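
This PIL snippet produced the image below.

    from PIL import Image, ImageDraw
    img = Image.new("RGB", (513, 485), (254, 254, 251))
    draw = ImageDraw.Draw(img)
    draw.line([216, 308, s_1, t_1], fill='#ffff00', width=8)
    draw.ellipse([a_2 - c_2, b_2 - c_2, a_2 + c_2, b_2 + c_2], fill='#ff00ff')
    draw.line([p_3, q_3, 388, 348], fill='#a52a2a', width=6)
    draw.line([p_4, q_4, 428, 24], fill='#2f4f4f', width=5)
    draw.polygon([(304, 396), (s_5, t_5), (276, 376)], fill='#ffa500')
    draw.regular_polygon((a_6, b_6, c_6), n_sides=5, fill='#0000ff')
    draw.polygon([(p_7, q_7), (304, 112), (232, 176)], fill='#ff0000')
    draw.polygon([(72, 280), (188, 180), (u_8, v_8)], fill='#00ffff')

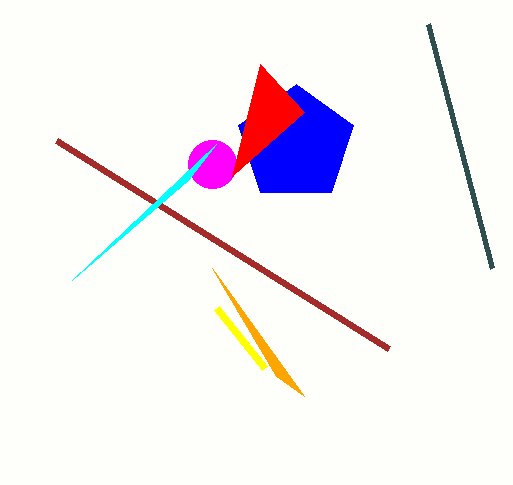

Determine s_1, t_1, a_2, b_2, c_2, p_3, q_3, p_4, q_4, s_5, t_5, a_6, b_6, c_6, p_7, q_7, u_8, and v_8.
s_1 = 264
t_1 = 368
a_2 = 212
b_2 = 164
c_2 = 24
p_3 = 56
q_3 = 140
p_4 = 492
q_4 = 268
s_5 = 212
t_5 = 268
a_6 = 296
b_6 = 144
c_6 = 60
p_7 = 260
q_7 = 64
u_8 = 216
v_8 = 144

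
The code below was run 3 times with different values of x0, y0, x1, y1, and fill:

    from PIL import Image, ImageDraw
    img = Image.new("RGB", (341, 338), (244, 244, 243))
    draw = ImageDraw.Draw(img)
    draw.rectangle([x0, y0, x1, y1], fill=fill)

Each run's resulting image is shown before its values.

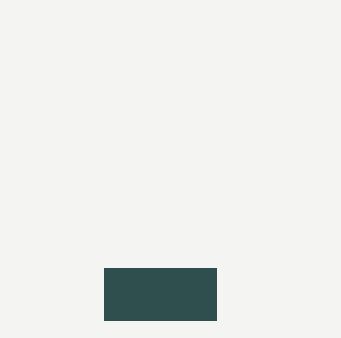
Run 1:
x0 = 104
y0 = 268
x1 = 216
y1 = 320
fill = 'darkslategray'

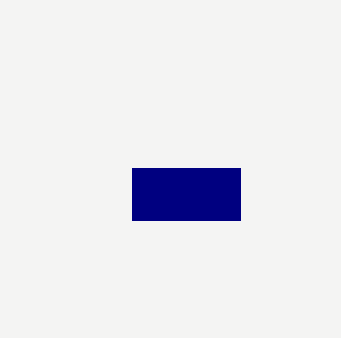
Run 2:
x0 = 132, y0 = 168, x1 = 240, y1 = 220, fill = 'navy'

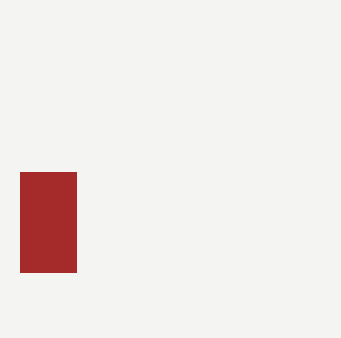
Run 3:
x0 = 20
y0 = 172
x1 = 76
y1 = 272
fill = 'brown'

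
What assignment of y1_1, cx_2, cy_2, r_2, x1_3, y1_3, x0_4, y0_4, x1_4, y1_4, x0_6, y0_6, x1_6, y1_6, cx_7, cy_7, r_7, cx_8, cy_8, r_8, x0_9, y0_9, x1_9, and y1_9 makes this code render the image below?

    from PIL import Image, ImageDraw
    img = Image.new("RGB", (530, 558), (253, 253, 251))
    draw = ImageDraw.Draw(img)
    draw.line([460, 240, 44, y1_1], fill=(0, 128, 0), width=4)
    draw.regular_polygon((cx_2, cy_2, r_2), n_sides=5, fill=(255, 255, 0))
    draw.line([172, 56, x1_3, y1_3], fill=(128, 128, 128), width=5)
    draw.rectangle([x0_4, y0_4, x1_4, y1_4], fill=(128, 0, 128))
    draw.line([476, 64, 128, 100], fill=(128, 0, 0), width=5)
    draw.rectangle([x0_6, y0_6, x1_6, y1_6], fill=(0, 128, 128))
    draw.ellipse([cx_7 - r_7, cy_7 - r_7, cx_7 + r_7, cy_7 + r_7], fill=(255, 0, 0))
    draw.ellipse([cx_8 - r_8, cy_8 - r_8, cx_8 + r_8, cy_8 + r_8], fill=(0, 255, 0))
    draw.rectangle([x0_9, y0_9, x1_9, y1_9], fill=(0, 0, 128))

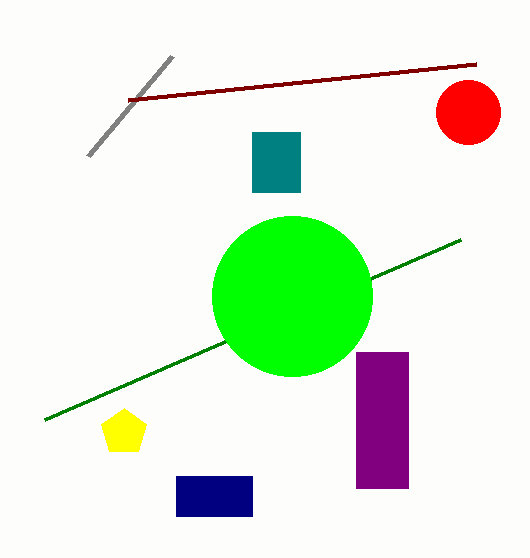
y1_1 = 420
cx_2 = 124
cy_2 = 432
r_2 = 24
x1_3 = 88
y1_3 = 156
x0_4 = 356
y0_4 = 352
x1_4 = 408
y1_4 = 488
x0_6 = 252
y0_6 = 132
x1_6 = 300
y1_6 = 192
cx_7 = 468
cy_7 = 112
r_7 = 32
cx_8 = 292
cy_8 = 296
r_8 = 80
x0_9 = 176
y0_9 = 476
x1_9 = 252
y1_9 = 516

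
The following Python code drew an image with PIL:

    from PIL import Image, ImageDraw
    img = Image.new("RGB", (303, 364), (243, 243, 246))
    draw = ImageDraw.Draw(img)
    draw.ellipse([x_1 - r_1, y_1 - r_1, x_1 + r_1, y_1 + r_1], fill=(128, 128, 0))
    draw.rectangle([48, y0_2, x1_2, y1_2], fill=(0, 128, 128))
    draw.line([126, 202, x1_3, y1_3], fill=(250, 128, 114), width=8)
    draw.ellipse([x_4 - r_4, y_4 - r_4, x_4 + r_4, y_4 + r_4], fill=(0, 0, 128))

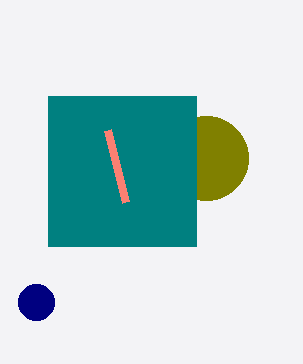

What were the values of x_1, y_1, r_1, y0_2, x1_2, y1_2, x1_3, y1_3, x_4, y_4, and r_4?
x_1 = 206
y_1 = 158
r_1 = 42
y0_2 = 96
x1_2 = 196
y1_2 = 246
x1_3 = 108
y1_3 = 130
x_4 = 36
y_4 = 302
r_4 = 18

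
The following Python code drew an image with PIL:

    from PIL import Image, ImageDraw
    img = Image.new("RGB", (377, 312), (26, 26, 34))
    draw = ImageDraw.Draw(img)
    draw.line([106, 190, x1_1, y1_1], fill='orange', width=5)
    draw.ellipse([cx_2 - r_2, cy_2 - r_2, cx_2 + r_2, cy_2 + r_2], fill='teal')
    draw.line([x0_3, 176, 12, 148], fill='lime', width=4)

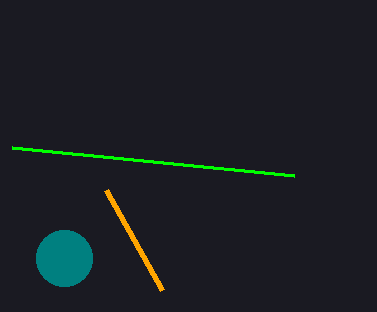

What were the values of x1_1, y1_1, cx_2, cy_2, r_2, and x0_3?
x1_1 = 162; y1_1 = 290; cx_2 = 64; cy_2 = 258; r_2 = 28; x0_3 = 294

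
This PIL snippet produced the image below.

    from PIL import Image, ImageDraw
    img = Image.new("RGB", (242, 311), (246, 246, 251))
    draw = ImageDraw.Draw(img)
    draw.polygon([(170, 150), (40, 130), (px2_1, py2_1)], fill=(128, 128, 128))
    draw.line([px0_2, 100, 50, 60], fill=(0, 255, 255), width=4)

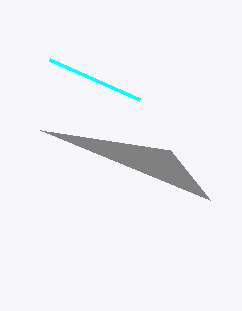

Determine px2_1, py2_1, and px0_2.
px2_1 = 210
py2_1 = 200
px0_2 = 140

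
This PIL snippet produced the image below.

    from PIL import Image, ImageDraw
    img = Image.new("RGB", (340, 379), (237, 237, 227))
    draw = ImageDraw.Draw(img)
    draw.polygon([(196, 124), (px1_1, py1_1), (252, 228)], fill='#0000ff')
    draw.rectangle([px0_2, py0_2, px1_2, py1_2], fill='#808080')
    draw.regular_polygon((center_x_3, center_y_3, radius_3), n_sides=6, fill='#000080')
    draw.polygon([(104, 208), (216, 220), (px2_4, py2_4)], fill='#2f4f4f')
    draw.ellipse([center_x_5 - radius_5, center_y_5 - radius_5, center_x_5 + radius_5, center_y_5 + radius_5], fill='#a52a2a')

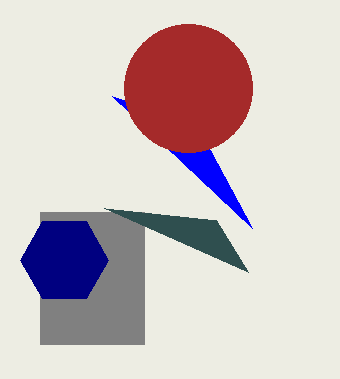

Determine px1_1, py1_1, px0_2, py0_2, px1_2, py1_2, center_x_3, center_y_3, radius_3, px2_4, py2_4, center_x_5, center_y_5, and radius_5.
px1_1 = 112; py1_1 = 96; px0_2 = 40; py0_2 = 212; px1_2 = 144; py1_2 = 344; center_x_3 = 64; center_y_3 = 260; radius_3 = 44; px2_4 = 248; py2_4 = 272; center_x_5 = 188; center_y_5 = 88; radius_5 = 64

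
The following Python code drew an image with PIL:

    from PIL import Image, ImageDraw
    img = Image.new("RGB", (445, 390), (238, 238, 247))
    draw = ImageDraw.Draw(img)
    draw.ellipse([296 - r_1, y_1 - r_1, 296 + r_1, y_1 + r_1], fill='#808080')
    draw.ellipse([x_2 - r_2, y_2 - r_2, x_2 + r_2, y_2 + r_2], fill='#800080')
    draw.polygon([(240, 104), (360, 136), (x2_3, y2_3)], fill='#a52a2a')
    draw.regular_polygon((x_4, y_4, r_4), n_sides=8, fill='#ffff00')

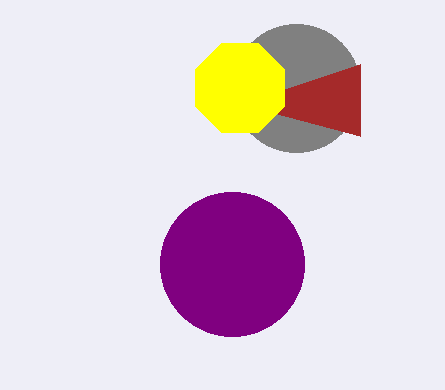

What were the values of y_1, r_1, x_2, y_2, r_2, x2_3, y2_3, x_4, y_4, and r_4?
y_1 = 88; r_1 = 64; x_2 = 232; y_2 = 264; r_2 = 72; x2_3 = 360; y2_3 = 64; x_4 = 240; y_4 = 88; r_4 = 48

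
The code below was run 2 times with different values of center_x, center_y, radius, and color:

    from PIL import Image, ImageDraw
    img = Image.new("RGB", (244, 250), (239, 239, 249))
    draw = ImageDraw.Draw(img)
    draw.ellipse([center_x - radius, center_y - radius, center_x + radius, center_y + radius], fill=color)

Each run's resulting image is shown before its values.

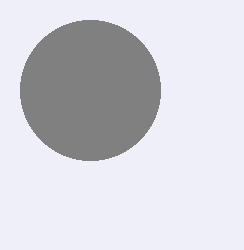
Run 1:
center_x = 90
center_y = 90
radius = 70
color = 'gray'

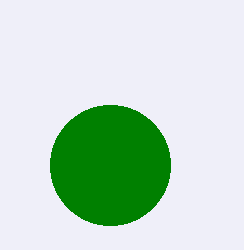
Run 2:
center_x = 110; center_y = 165; radius = 60; color = 'green'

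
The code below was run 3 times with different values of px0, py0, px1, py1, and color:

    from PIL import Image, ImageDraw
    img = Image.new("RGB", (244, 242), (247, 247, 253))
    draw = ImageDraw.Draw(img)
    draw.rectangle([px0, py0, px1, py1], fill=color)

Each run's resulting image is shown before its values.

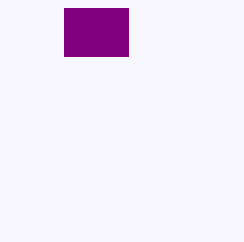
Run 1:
px0 = 64
py0 = 8
px1 = 128
py1 = 56
color = 'purple'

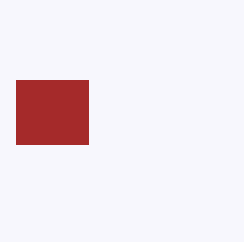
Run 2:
px0 = 16, py0 = 80, px1 = 88, py1 = 144, color = 'brown'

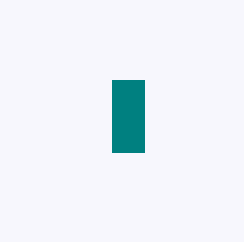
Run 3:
px0 = 112
py0 = 80
px1 = 144
py1 = 152
color = 'teal'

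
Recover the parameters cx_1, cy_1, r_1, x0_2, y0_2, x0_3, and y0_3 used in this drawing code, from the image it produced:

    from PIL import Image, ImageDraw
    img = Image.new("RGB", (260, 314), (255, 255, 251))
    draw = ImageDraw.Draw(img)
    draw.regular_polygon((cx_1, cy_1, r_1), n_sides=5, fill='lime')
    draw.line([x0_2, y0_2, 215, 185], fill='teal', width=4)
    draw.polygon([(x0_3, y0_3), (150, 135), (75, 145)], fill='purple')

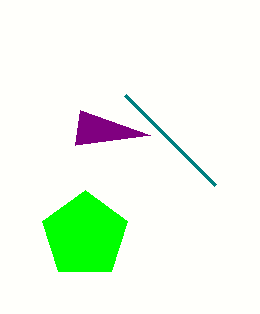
cx_1 = 85, cy_1 = 235, r_1 = 45, x0_2 = 125, y0_2 = 95, x0_3 = 80, y0_3 = 110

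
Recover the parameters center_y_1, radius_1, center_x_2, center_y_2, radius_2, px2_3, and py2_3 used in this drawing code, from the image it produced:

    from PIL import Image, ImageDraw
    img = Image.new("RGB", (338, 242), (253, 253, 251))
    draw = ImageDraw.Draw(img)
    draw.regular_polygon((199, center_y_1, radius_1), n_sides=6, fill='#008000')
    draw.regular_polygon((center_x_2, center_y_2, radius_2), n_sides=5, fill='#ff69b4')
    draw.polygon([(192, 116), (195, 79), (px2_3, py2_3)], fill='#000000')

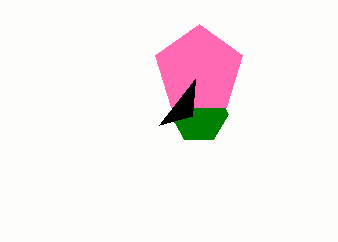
center_y_1 = 114
radius_1 = 29
center_x_2 = 199
center_y_2 = 70
radius_2 = 46
px2_3 = 159
py2_3 = 125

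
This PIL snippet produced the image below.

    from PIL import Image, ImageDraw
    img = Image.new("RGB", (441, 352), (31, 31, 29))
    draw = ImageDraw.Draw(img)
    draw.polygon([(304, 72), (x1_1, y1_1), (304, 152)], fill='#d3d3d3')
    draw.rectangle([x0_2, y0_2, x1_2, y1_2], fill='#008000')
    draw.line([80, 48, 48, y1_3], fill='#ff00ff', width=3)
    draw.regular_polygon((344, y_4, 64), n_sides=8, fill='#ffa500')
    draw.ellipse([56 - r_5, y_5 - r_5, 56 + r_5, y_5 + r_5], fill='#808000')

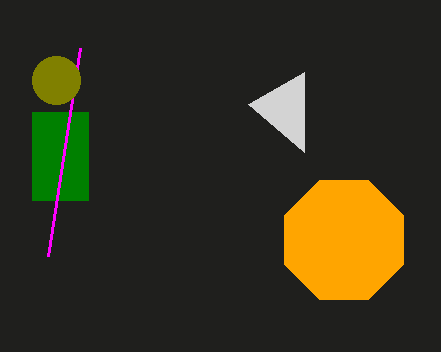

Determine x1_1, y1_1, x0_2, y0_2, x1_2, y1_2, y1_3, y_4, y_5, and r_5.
x1_1 = 248, y1_1 = 104, x0_2 = 32, y0_2 = 112, x1_2 = 88, y1_2 = 200, y1_3 = 256, y_4 = 240, y_5 = 80, r_5 = 24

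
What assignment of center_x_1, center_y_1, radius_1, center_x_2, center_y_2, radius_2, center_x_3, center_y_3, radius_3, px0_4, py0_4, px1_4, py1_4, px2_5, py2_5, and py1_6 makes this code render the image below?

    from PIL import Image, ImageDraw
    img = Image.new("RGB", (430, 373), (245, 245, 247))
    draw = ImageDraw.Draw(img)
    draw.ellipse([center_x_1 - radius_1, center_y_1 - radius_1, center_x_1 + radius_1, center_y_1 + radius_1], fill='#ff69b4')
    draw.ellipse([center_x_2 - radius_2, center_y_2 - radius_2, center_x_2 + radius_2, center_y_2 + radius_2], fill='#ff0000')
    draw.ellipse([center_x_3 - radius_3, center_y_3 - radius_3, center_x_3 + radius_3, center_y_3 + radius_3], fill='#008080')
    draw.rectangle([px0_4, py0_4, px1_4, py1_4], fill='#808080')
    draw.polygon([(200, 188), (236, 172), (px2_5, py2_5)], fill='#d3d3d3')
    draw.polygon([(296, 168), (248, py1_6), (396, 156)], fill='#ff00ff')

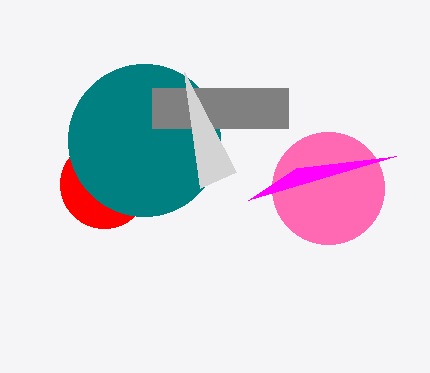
center_x_1 = 328; center_y_1 = 188; radius_1 = 56; center_x_2 = 104; center_y_2 = 184; radius_2 = 44; center_x_3 = 144; center_y_3 = 140; radius_3 = 76; px0_4 = 152; py0_4 = 88; px1_4 = 288; py1_4 = 128; px2_5 = 184; py2_5 = 72; py1_6 = 200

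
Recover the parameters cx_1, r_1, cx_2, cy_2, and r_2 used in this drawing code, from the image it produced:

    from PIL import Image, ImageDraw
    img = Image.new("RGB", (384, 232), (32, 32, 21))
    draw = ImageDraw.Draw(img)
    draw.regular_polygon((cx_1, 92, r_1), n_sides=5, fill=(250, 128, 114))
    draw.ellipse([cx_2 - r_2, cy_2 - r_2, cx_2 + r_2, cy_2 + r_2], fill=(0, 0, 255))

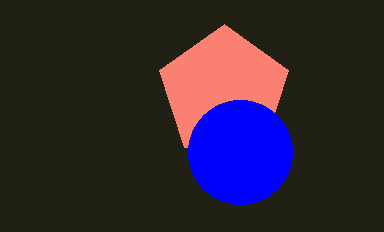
cx_1 = 224
r_1 = 68
cx_2 = 240
cy_2 = 152
r_2 = 52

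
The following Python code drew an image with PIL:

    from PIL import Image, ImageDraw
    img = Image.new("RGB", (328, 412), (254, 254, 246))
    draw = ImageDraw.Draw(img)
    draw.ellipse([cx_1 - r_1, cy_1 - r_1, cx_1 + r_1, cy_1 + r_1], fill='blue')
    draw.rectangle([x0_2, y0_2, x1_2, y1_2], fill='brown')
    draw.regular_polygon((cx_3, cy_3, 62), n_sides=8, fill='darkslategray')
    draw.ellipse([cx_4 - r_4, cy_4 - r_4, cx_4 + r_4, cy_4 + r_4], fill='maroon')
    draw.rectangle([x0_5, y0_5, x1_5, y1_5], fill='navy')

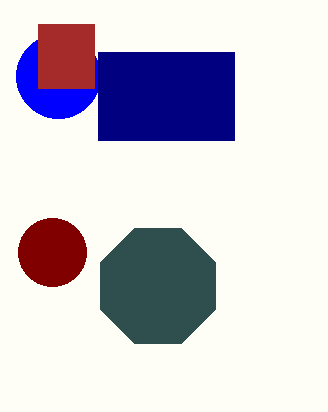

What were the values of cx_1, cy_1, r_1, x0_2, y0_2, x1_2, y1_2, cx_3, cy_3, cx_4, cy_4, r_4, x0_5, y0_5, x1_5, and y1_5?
cx_1 = 58
cy_1 = 76
r_1 = 42
x0_2 = 38
y0_2 = 24
x1_2 = 94
y1_2 = 88
cx_3 = 158
cy_3 = 286
cx_4 = 52
cy_4 = 252
r_4 = 34
x0_5 = 98
y0_5 = 52
x1_5 = 234
y1_5 = 140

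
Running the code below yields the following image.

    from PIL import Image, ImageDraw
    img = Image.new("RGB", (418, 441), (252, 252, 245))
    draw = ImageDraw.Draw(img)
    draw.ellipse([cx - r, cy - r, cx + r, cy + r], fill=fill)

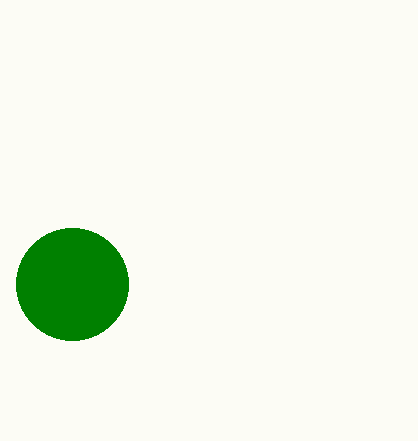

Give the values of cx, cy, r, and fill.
cx = 72, cy = 284, r = 56, fill = 'green'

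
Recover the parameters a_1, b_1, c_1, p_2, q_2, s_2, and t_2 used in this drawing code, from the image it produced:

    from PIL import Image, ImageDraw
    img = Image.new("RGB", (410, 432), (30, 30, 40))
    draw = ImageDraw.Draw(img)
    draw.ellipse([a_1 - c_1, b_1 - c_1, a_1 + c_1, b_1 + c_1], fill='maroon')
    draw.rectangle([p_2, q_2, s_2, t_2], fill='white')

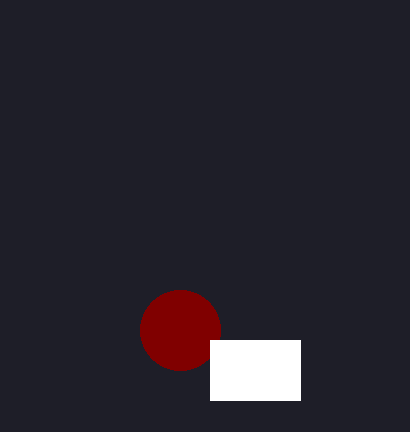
a_1 = 180
b_1 = 330
c_1 = 40
p_2 = 210
q_2 = 340
s_2 = 300
t_2 = 400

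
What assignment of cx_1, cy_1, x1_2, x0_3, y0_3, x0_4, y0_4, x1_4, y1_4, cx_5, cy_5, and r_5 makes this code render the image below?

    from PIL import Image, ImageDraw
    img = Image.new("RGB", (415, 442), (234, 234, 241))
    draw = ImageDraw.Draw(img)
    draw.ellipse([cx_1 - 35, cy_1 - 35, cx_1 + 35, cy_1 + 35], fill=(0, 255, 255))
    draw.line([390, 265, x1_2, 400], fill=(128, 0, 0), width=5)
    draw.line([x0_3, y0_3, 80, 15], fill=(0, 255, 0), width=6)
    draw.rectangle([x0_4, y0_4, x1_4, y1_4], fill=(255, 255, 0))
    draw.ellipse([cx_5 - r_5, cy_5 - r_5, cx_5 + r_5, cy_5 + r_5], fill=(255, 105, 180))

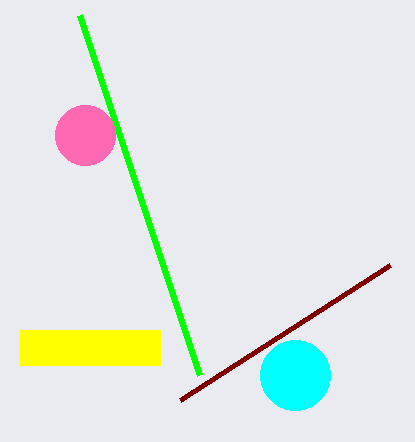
cx_1 = 295; cy_1 = 375; x1_2 = 180; x0_3 = 200; y0_3 = 375; x0_4 = 20; y0_4 = 330; x1_4 = 160; y1_4 = 365; cx_5 = 85; cy_5 = 135; r_5 = 30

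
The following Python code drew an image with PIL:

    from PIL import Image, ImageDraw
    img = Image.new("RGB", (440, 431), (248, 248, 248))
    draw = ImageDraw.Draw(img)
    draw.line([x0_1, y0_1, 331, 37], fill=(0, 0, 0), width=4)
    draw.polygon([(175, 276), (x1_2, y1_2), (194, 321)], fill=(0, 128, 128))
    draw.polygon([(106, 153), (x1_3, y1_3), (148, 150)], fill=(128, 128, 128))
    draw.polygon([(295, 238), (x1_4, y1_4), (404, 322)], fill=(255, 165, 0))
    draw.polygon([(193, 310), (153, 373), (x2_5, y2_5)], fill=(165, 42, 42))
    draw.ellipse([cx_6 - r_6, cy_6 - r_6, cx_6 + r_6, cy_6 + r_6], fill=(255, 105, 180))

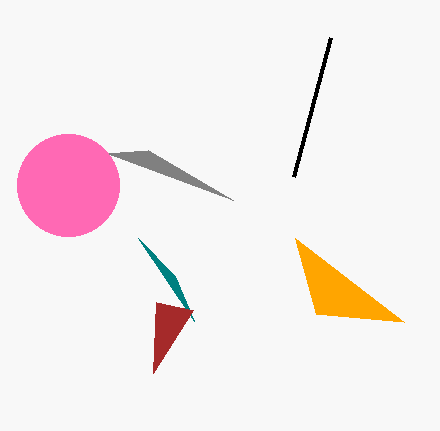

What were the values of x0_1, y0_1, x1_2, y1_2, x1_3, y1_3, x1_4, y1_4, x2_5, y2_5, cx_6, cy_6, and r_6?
x0_1 = 294, y0_1 = 176, x1_2 = 138, y1_2 = 238, x1_3 = 233, y1_3 = 200, x1_4 = 316, y1_4 = 314, x2_5 = 156, y2_5 = 302, cx_6 = 68, cy_6 = 185, r_6 = 51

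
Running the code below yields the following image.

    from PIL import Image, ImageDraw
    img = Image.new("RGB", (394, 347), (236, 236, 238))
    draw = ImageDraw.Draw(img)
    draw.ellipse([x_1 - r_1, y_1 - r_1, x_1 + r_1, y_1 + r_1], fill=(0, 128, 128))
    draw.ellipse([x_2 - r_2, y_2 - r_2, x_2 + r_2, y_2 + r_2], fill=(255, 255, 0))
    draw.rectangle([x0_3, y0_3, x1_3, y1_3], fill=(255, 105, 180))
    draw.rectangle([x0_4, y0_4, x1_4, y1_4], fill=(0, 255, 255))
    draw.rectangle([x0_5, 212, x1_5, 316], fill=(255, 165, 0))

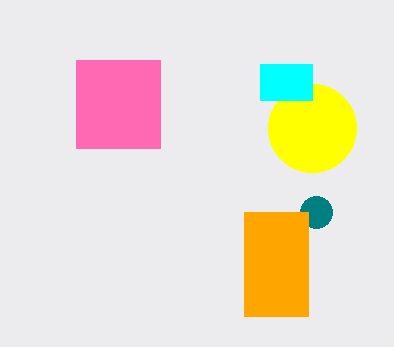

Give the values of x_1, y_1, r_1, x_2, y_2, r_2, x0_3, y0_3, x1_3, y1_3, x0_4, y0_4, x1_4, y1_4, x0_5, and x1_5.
x_1 = 316, y_1 = 212, r_1 = 16, x_2 = 312, y_2 = 128, r_2 = 44, x0_3 = 76, y0_3 = 60, x1_3 = 160, y1_3 = 148, x0_4 = 260, y0_4 = 64, x1_4 = 312, y1_4 = 100, x0_5 = 244, x1_5 = 308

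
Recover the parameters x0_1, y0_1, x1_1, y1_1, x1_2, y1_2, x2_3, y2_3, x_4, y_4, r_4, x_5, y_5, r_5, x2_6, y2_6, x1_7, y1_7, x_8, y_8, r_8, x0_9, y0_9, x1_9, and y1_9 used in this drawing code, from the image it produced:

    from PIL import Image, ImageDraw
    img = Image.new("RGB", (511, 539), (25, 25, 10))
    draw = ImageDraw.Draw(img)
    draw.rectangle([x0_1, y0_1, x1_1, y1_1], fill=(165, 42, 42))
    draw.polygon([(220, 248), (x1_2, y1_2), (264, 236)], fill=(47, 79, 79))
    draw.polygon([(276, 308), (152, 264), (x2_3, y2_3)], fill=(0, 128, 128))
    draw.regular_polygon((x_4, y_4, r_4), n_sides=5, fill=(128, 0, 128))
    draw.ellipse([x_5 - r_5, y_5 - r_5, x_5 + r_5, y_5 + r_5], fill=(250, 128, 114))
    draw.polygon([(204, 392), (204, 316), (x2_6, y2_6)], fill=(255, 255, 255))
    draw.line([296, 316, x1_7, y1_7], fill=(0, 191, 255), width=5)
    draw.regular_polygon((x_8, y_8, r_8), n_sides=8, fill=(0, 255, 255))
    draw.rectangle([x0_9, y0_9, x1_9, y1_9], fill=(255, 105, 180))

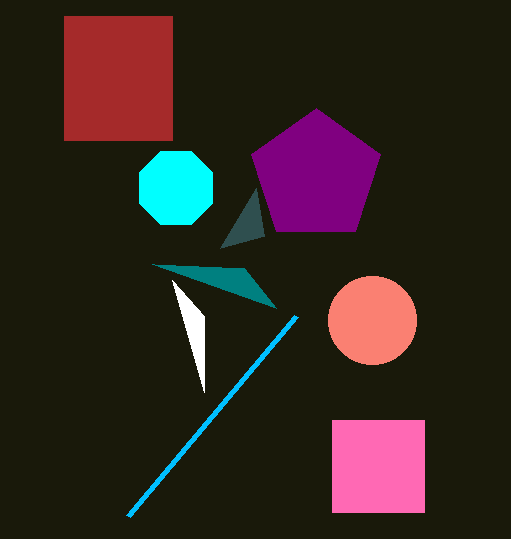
x0_1 = 64, y0_1 = 16, x1_1 = 172, y1_1 = 140, x1_2 = 256, y1_2 = 188, x2_3 = 244, y2_3 = 268, x_4 = 316, y_4 = 176, r_4 = 68, x_5 = 372, y_5 = 320, r_5 = 44, x2_6 = 172, y2_6 = 280, x1_7 = 128, y1_7 = 516, x_8 = 176, y_8 = 188, r_8 = 40, x0_9 = 332, y0_9 = 420, x1_9 = 424, y1_9 = 512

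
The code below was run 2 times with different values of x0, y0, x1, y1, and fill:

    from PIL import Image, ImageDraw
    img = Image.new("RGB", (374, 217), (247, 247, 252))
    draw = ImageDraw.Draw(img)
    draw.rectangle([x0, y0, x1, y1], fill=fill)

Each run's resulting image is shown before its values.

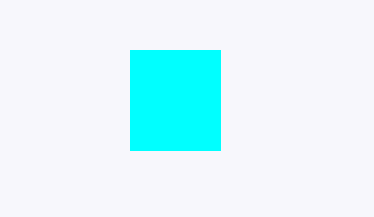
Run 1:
x0 = 130, y0 = 50, x1 = 220, y1 = 150, fill = 'cyan'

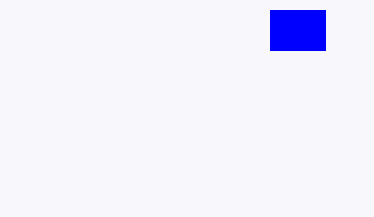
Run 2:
x0 = 270
y0 = 10
x1 = 325
y1 = 50
fill = 'blue'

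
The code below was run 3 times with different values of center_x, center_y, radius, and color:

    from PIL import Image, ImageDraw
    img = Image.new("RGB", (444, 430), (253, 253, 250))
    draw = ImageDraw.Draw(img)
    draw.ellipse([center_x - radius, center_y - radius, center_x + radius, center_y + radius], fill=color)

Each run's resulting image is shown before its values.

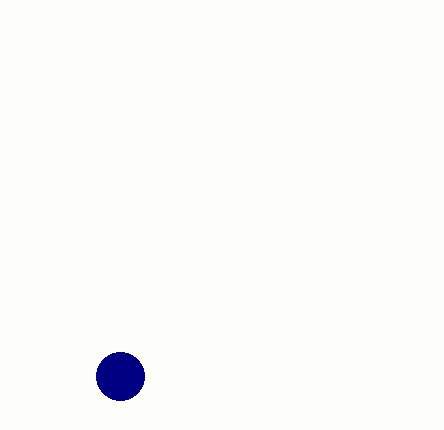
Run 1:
center_x = 120, center_y = 376, radius = 24, color = 'navy'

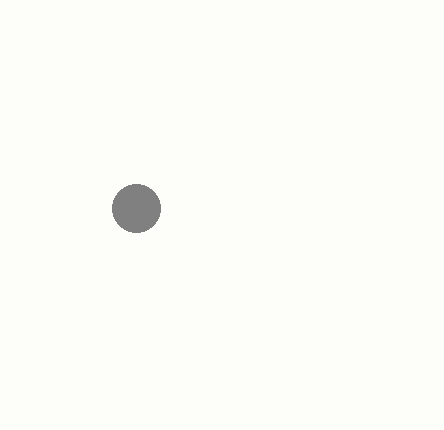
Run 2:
center_x = 136; center_y = 208; radius = 24; color = 'gray'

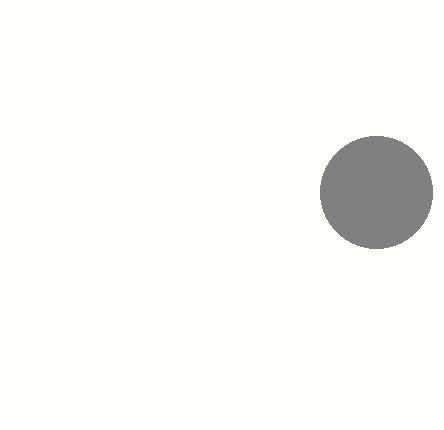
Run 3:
center_x = 376
center_y = 192
radius = 56
color = 'gray'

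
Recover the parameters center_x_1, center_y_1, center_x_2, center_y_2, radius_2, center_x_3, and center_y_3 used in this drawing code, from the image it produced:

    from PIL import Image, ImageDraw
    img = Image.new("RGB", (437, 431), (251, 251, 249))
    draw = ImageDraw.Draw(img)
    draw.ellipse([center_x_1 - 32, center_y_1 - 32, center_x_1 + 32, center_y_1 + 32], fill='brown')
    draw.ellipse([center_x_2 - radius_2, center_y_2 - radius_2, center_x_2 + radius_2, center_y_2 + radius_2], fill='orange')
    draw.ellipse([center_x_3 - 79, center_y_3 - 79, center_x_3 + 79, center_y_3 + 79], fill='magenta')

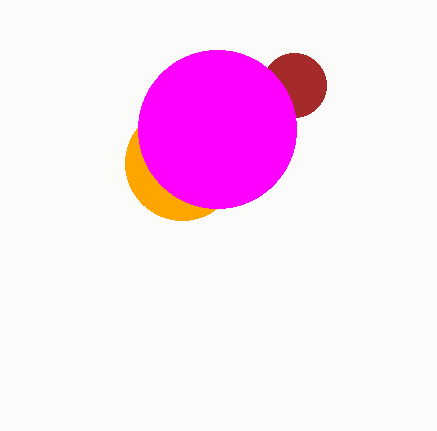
center_x_1 = 294, center_y_1 = 85, center_x_2 = 182, center_y_2 = 163, radius_2 = 57, center_x_3 = 217, center_y_3 = 129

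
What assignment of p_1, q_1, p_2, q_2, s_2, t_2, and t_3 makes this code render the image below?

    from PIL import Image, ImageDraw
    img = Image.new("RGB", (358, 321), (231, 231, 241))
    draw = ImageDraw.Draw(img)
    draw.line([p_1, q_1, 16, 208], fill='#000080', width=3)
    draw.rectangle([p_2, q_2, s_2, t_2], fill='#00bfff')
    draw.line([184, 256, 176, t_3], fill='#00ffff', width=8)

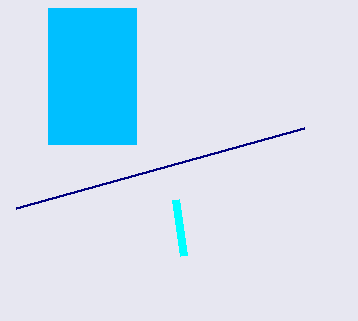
p_1 = 304
q_1 = 128
p_2 = 48
q_2 = 8
s_2 = 136
t_2 = 144
t_3 = 200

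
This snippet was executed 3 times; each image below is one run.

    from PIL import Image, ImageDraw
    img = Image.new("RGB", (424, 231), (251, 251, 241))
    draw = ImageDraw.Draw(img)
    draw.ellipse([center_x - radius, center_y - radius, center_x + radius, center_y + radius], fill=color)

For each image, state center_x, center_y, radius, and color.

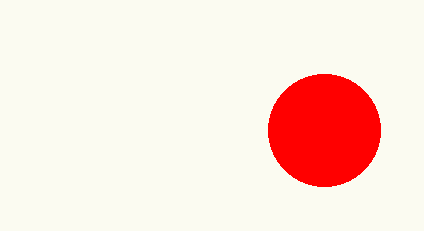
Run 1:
center_x = 324
center_y = 130
radius = 56
color = 'red'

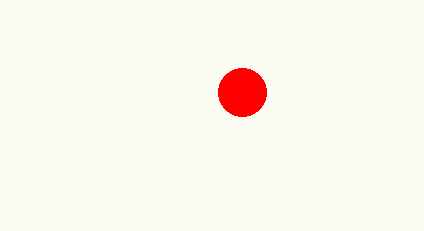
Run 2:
center_x = 242; center_y = 92; radius = 24; color = 'red'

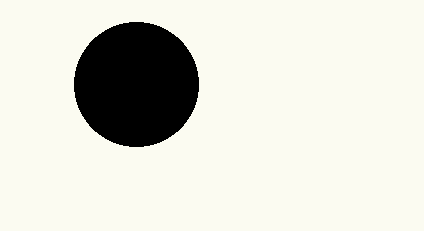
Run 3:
center_x = 136, center_y = 84, radius = 62, color = 'black'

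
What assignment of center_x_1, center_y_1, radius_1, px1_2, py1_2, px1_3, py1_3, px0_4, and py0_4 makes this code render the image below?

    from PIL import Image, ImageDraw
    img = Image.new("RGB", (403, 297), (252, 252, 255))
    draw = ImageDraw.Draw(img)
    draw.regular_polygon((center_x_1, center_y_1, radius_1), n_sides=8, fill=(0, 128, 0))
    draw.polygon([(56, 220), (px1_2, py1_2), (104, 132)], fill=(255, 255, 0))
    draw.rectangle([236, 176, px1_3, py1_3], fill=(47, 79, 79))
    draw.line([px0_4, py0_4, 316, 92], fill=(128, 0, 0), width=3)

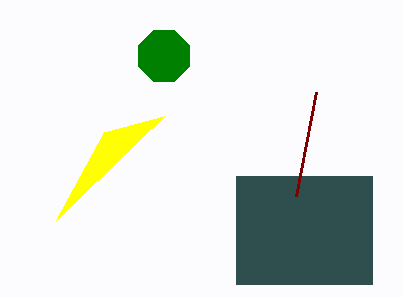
center_x_1 = 164
center_y_1 = 56
radius_1 = 28
px1_2 = 164
py1_2 = 116
px1_3 = 372
py1_3 = 284
px0_4 = 296
py0_4 = 196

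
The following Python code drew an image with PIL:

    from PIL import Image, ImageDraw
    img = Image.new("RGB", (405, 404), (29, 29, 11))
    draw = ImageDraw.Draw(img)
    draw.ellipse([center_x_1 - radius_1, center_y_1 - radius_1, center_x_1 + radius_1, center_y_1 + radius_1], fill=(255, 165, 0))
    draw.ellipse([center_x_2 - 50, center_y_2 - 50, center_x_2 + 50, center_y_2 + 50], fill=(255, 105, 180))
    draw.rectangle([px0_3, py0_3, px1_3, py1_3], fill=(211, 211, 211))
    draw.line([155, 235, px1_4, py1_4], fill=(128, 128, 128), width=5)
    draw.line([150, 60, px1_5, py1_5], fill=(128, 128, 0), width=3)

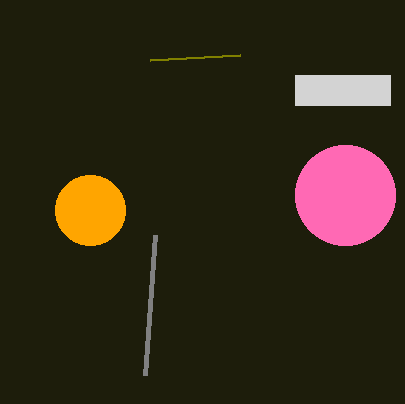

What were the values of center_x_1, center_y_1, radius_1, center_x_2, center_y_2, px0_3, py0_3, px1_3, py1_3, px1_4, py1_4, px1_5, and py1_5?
center_x_1 = 90, center_y_1 = 210, radius_1 = 35, center_x_2 = 345, center_y_2 = 195, px0_3 = 295, py0_3 = 75, px1_3 = 390, py1_3 = 105, px1_4 = 145, py1_4 = 375, px1_5 = 240, py1_5 = 55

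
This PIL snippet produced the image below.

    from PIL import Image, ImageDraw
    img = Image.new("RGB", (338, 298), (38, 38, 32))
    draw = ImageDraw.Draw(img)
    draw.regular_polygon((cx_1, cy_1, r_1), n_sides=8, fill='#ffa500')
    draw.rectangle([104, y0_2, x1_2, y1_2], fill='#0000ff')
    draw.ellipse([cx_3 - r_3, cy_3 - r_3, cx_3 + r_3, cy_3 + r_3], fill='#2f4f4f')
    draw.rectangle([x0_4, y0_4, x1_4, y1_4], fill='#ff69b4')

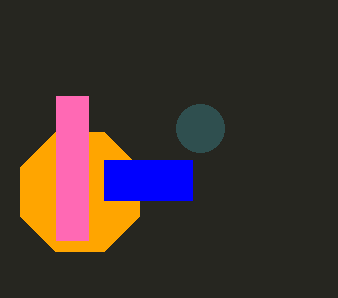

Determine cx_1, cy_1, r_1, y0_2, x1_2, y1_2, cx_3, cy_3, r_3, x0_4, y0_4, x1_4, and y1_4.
cx_1 = 80, cy_1 = 192, r_1 = 64, y0_2 = 160, x1_2 = 192, y1_2 = 200, cx_3 = 200, cy_3 = 128, r_3 = 24, x0_4 = 56, y0_4 = 96, x1_4 = 88, y1_4 = 240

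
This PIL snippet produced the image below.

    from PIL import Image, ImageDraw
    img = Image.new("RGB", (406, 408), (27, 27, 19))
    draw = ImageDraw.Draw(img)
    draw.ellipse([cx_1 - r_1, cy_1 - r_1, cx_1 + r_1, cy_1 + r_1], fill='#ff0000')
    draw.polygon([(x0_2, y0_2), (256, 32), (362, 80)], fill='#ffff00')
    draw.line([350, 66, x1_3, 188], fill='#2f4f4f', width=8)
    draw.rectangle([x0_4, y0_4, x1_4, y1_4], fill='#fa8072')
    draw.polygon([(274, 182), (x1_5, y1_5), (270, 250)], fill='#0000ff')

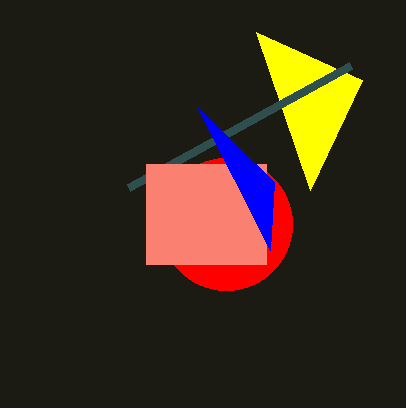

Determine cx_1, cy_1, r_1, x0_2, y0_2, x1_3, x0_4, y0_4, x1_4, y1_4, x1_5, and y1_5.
cx_1 = 226; cy_1 = 224; r_1 = 66; x0_2 = 310; y0_2 = 190; x1_3 = 128; x0_4 = 146; y0_4 = 164; x1_4 = 266; y1_4 = 264; x1_5 = 198; y1_5 = 108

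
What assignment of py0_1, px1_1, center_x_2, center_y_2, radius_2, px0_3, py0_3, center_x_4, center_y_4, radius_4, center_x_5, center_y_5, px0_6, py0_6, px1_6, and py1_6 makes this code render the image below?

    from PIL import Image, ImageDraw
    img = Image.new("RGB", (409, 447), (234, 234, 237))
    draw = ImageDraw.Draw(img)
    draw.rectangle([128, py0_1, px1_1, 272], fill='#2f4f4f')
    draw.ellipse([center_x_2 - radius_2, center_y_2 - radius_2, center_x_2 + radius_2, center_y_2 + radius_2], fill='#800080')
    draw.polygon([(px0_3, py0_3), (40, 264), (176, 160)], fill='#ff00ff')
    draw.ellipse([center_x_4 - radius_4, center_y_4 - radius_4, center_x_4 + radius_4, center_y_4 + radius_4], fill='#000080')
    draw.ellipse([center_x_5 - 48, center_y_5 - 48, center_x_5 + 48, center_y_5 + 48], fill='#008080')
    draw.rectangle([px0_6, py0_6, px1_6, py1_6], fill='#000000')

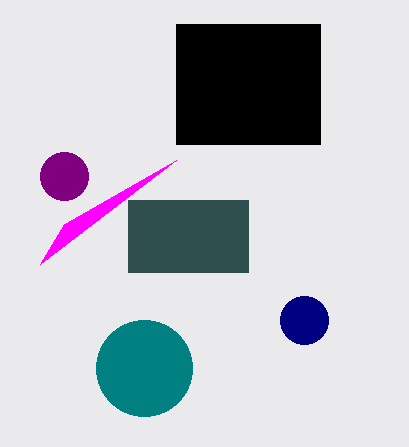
py0_1 = 200
px1_1 = 248
center_x_2 = 64
center_y_2 = 176
radius_2 = 24
px0_3 = 64
py0_3 = 224
center_x_4 = 304
center_y_4 = 320
radius_4 = 24
center_x_5 = 144
center_y_5 = 368
px0_6 = 176
py0_6 = 24
px1_6 = 320
py1_6 = 144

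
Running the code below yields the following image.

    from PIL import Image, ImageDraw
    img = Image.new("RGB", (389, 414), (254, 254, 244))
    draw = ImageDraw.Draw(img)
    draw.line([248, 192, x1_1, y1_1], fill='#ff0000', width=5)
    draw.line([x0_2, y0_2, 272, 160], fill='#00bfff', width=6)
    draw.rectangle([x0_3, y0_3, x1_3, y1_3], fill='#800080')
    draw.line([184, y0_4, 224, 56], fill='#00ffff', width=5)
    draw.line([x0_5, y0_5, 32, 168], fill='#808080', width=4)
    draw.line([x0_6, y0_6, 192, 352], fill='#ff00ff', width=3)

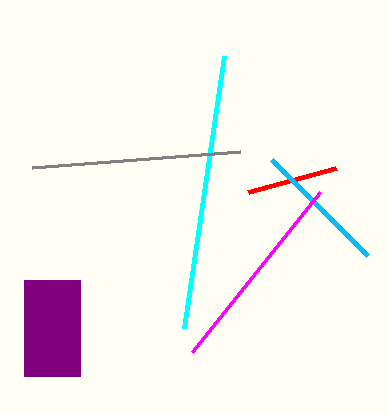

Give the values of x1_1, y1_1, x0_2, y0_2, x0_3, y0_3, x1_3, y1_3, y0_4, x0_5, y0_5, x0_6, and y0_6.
x1_1 = 336
y1_1 = 168
x0_2 = 368
y0_2 = 256
x0_3 = 24
y0_3 = 280
x1_3 = 80
y1_3 = 376
y0_4 = 328
x0_5 = 240
y0_5 = 152
x0_6 = 320
y0_6 = 192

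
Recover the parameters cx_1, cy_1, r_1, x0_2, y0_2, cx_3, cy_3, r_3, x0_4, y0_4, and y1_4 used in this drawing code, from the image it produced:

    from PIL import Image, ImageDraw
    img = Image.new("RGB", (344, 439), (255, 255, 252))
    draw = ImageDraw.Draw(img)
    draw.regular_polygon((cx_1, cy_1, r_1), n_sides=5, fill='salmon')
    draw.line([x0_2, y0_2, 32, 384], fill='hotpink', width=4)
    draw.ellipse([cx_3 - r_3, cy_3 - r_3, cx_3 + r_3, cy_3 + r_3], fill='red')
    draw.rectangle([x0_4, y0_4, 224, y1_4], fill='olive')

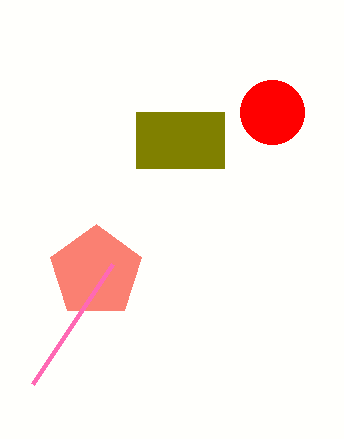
cx_1 = 96
cy_1 = 272
r_1 = 48
x0_2 = 112
y0_2 = 264
cx_3 = 272
cy_3 = 112
r_3 = 32
x0_4 = 136
y0_4 = 112
y1_4 = 168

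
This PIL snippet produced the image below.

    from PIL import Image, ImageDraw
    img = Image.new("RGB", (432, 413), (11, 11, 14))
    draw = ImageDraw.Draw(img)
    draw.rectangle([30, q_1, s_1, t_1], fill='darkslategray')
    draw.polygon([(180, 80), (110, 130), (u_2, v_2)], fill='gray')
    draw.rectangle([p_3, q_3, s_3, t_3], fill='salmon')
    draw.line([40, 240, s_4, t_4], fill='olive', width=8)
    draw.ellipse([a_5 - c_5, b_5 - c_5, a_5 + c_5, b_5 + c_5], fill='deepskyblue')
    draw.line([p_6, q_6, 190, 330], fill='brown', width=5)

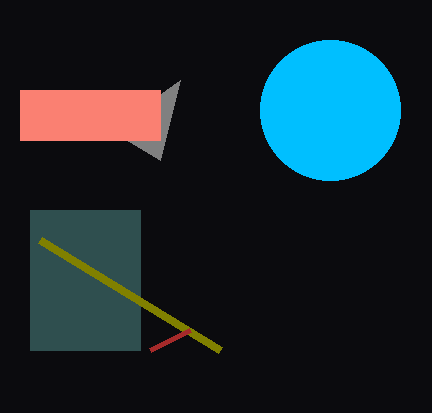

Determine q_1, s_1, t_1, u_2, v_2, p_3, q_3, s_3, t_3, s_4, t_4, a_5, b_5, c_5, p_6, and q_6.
q_1 = 210, s_1 = 140, t_1 = 350, u_2 = 160, v_2 = 160, p_3 = 20, q_3 = 90, s_3 = 160, t_3 = 140, s_4 = 220, t_4 = 350, a_5 = 330, b_5 = 110, c_5 = 70, p_6 = 150, q_6 = 350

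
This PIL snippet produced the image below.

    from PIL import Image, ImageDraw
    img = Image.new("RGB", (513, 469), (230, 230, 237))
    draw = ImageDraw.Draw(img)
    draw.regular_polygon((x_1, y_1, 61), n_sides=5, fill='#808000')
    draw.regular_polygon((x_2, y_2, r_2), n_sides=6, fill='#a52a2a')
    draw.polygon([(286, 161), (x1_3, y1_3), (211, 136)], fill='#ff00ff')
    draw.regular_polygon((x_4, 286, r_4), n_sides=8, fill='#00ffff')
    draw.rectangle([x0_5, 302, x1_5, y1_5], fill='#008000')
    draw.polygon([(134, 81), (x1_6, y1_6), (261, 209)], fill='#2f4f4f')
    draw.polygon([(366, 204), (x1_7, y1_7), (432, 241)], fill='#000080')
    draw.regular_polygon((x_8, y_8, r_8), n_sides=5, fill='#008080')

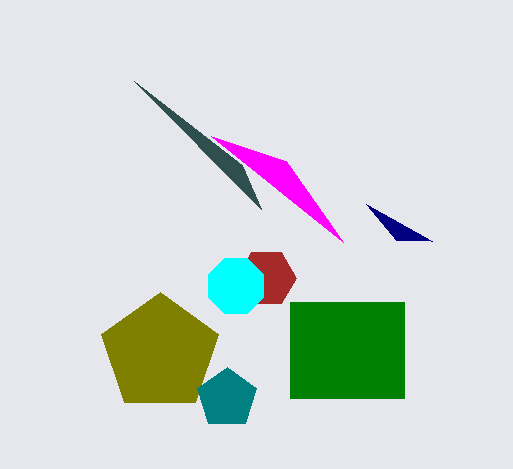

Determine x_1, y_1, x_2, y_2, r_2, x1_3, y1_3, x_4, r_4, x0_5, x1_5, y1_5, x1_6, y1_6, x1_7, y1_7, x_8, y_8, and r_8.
x_1 = 160
y_1 = 353
x_2 = 266
y_2 = 278
r_2 = 30
x1_3 = 343
y1_3 = 242
x_4 = 236
r_4 = 30
x0_5 = 290
x1_5 = 404
y1_5 = 398
x1_6 = 242
y1_6 = 165
x1_7 = 396
y1_7 = 240
x_8 = 227
y_8 = 398
r_8 = 31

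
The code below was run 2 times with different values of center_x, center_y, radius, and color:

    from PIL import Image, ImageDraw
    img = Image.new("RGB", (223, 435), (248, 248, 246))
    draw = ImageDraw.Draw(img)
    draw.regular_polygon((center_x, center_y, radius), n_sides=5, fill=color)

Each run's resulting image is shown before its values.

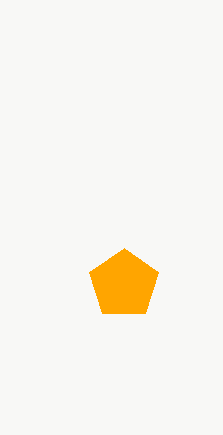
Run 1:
center_x = 124; center_y = 284; radius = 36; color = 'orange'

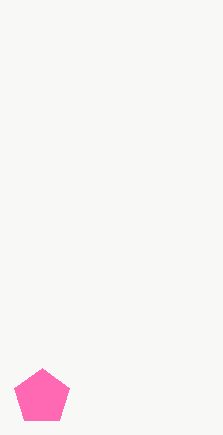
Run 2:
center_x = 42; center_y = 397; radius = 29; color = 'hotpink'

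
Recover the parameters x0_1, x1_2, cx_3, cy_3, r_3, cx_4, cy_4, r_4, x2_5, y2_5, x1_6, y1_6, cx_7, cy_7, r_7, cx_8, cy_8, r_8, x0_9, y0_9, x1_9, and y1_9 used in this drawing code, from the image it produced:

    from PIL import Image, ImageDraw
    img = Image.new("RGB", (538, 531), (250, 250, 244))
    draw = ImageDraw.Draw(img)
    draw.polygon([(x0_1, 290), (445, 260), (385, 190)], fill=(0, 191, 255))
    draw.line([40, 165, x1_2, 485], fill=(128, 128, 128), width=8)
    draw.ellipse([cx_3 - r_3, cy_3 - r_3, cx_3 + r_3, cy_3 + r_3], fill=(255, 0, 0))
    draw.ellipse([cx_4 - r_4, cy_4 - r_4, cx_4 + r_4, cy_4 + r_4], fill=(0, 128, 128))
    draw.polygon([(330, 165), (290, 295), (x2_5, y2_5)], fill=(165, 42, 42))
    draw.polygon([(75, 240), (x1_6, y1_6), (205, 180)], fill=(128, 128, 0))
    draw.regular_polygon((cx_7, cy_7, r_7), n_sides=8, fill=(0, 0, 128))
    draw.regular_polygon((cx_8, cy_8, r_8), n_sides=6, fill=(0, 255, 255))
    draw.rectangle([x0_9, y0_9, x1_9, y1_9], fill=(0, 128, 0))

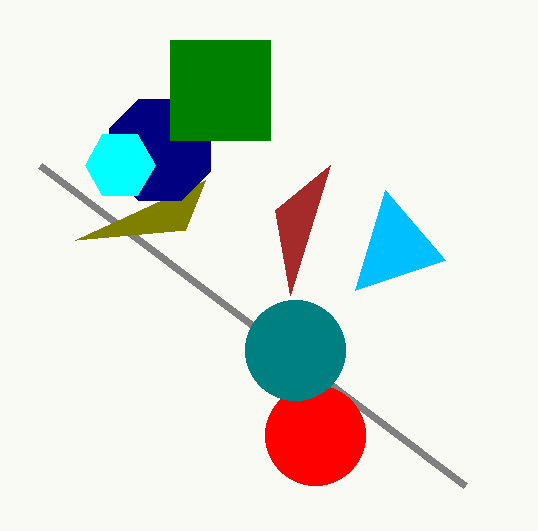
x0_1 = 355, x1_2 = 465, cx_3 = 315, cy_3 = 435, r_3 = 50, cx_4 = 295, cy_4 = 350, r_4 = 50, x2_5 = 275, y2_5 = 210, x1_6 = 185, y1_6 = 230, cx_7 = 160, cy_7 = 150, r_7 = 55, cx_8 = 120, cy_8 = 165, r_8 = 35, x0_9 = 170, y0_9 = 40, x1_9 = 270, y1_9 = 140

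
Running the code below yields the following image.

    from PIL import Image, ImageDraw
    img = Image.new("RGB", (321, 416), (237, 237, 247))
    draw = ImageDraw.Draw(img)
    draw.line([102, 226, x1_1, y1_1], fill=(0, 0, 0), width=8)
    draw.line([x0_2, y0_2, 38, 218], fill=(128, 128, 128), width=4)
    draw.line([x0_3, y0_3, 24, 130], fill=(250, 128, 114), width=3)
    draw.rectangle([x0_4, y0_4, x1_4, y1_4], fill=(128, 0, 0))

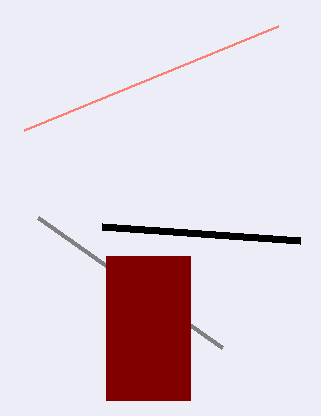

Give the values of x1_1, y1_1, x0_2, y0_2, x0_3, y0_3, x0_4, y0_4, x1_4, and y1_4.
x1_1 = 300, y1_1 = 240, x0_2 = 222, y0_2 = 348, x0_3 = 278, y0_3 = 26, x0_4 = 106, y0_4 = 256, x1_4 = 190, y1_4 = 400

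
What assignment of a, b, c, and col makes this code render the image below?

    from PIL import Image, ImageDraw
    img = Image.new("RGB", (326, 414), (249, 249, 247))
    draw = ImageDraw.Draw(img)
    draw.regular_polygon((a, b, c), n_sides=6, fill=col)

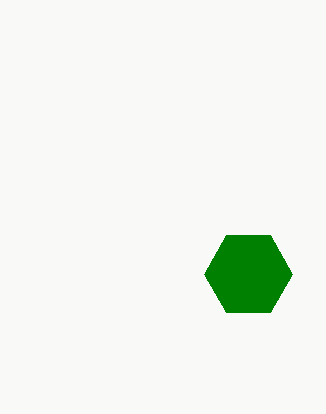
a = 248
b = 274
c = 44
col = 'green'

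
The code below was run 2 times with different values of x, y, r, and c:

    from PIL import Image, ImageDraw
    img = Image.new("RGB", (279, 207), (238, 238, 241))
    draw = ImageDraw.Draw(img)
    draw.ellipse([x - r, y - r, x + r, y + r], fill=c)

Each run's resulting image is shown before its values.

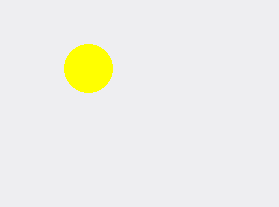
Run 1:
x = 88; y = 68; r = 24; c = 'yellow'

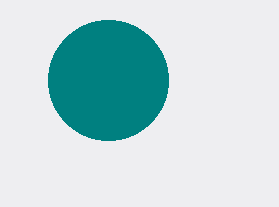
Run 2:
x = 108, y = 80, r = 60, c = 'teal'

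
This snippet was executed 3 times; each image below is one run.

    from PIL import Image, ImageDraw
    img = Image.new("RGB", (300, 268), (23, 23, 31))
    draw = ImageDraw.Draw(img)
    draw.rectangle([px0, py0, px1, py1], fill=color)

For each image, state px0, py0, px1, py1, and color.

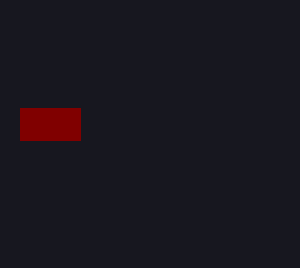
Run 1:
px0 = 20; py0 = 108; px1 = 80; py1 = 140; color = 'maroon'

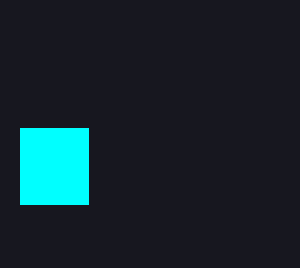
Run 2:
px0 = 20
py0 = 128
px1 = 88
py1 = 204
color = 'cyan'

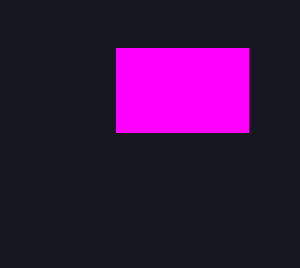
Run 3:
px0 = 116; py0 = 48; px1 = 248; py1 = 132; color = 'magenta'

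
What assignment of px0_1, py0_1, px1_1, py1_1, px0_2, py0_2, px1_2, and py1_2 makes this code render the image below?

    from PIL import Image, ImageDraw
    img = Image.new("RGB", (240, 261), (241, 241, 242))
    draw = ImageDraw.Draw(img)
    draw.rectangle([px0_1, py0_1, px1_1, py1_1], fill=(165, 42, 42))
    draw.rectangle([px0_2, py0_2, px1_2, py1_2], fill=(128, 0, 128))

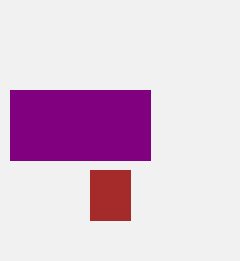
px0_1 = 90; py0_1 = 170; px1_1 = 130; py1_1 = 220; px0_2 = 10; py0_2 = 90; px1_2 = 150; py1_2 = 160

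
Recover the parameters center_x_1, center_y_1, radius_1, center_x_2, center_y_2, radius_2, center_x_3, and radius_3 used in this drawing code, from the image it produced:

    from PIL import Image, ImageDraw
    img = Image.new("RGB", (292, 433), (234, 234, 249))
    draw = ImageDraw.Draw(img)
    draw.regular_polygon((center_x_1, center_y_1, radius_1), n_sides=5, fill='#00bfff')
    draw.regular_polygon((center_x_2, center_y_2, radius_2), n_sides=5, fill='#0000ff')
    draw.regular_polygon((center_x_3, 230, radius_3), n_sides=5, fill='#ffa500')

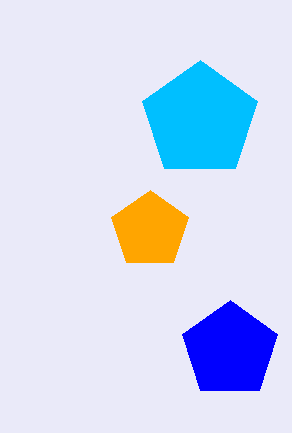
center_x_1 = 200
center_y_1 = 120
radius_1 = 60
center_x_2 = 230
center_y_2 = 350
radius_2 = 50
center_x_3 = 150
radius_3 = 40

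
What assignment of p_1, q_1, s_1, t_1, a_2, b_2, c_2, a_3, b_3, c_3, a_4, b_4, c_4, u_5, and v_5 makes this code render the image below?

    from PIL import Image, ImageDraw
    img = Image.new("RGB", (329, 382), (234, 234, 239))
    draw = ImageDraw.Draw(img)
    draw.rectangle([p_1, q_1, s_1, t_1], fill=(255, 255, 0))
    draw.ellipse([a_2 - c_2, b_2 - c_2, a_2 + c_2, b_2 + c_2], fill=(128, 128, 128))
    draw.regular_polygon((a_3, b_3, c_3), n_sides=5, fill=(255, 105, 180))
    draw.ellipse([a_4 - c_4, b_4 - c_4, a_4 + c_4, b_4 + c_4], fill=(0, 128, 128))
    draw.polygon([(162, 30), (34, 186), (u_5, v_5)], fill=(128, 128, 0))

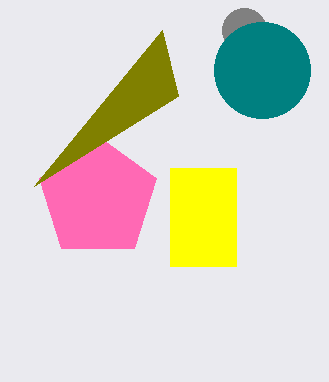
p_1 = 170
q_1 = 168
s_1 = 236
t_1 = 266
a_2 = 244
b_2 = 30
c_2 = 22
a_3 = 98
b_3 = 198
c_3 = 62
a_4 = 262
b_4 = 70
c_4 = 48
u_5 = 178
v_5 = 96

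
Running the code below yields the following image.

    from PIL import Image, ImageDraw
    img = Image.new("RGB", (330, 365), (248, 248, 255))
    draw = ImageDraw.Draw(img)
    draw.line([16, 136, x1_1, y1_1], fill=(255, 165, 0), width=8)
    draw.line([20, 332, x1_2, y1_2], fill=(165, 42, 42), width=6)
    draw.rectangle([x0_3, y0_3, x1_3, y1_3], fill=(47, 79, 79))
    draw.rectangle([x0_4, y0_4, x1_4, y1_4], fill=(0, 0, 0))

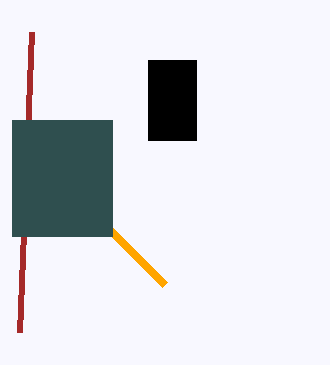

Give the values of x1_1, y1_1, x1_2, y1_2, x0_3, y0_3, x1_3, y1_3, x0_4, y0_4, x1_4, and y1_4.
x1_1 = 164, y1_1 = 284, x1_2 = 32, y1_2 = 32, x0_3 = 12, y0_3 = 120, x1_3 = 112, y1_3 = 236, x0_4 = 148, y0_4 = 60, x1_4 = 196, y1_4 = 140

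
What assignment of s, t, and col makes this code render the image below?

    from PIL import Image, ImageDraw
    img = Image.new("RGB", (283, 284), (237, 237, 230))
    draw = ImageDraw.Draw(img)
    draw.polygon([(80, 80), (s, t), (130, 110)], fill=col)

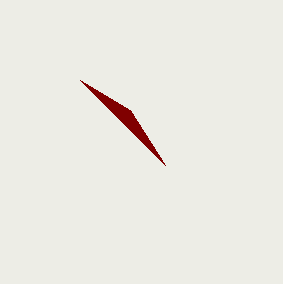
s = 165, t = 165, col = 'maroon'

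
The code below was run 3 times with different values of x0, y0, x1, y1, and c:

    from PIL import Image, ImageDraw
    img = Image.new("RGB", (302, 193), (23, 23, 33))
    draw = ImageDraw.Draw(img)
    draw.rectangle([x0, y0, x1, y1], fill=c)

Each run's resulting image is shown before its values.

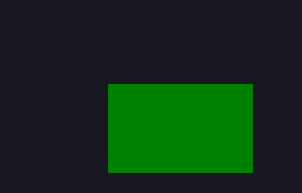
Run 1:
x0 = 108
y0 = 84
x1 = 252
y1 = 172
c = 'green'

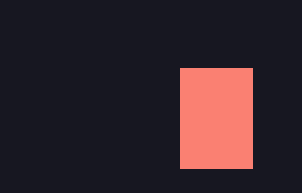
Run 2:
x0 = 180, y0 = 68, x1 = 252, y1 = 168, c = 'salmon'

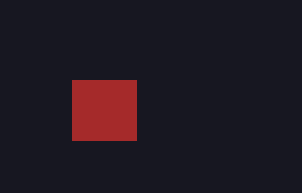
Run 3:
x0 = 72
y0 = 80
x1 = 136
y1 = 140
c = 'brown'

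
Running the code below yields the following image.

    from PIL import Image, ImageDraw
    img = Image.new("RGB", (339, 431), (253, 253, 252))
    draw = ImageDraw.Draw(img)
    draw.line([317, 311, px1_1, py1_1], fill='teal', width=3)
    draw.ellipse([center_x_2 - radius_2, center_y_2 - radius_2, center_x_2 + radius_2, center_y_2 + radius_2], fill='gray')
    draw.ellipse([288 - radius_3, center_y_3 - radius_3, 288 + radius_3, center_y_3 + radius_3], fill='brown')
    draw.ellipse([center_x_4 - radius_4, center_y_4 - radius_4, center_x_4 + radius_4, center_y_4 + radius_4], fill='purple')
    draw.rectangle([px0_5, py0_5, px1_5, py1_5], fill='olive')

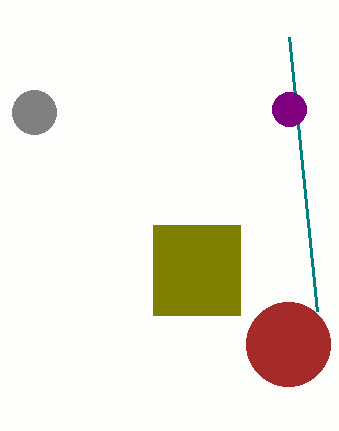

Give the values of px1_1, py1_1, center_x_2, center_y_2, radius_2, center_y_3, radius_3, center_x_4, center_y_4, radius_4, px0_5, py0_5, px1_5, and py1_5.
px1_1 = 289
py1_1 = 37
center_x_2 = 34
center_y_2 = 112
radius_2 = 22
center_y_3 = 344
radius_3 = 42
center_x_4 = 289
center_y_4 = 109
radius_4 = 17
px0_5 = 153
py0_5 = 225
px1_5 = 240
py1_5 = 315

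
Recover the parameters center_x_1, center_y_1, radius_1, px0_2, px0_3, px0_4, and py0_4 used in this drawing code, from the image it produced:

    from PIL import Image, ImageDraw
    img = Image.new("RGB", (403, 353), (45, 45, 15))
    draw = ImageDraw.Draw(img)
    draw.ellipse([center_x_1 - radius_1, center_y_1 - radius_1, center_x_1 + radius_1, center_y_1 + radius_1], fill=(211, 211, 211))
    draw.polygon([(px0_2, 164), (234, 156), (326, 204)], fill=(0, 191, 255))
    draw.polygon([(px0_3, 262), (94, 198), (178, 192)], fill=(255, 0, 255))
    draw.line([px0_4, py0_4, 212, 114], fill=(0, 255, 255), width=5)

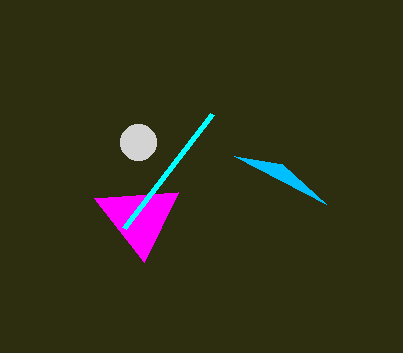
center_x_1 = 138
center_y_1 = 142
radius_1 = 18
px0_2 = 282
px0_3 = 144
px0_4 = 124
py0_4 = 228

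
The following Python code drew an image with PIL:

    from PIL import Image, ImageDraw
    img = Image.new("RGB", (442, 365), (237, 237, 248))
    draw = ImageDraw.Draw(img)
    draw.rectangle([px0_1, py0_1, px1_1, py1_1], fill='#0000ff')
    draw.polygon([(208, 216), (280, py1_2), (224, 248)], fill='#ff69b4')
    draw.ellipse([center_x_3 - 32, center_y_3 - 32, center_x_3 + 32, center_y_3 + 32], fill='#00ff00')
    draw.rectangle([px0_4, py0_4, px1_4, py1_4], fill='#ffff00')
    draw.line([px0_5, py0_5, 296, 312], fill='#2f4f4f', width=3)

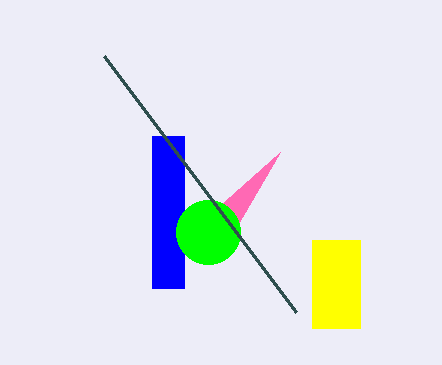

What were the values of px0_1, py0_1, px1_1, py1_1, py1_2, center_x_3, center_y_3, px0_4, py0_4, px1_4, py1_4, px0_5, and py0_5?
px0_1 = 152
py0_1 = 136
px1_1 = 184
py1_1 = 288
py1_2 = 152
center_x_3 = 208
center_y_3 = 232
px0_4 = 312
py0_4 = 240
px1_4 = 360
py1_4 = 328
px0_5 = 104
py0_5 = 56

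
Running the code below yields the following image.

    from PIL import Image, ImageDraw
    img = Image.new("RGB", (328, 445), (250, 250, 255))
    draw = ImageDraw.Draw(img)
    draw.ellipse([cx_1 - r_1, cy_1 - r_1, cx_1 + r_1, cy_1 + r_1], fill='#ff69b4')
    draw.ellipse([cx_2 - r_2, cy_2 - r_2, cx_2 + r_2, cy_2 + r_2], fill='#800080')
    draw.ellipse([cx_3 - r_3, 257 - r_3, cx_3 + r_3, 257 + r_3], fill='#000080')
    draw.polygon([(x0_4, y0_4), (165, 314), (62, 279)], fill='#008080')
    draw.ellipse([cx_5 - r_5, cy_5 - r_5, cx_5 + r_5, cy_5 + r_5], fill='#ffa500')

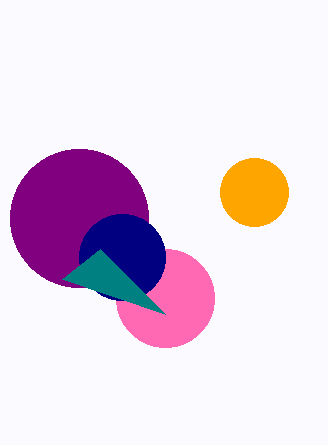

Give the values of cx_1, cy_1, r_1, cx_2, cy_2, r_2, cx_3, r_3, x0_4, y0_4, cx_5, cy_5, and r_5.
cx_1 = 165
cy_1 = 298
r_1 = 49
cx_2 = 79
cy_2 = 218
r_2 = 69
cx_3 = 122
r_3 = 43
x0_4 = 100
y0_4 = 249
cx_5 = 254
cy_5 = 192
r_5 = 34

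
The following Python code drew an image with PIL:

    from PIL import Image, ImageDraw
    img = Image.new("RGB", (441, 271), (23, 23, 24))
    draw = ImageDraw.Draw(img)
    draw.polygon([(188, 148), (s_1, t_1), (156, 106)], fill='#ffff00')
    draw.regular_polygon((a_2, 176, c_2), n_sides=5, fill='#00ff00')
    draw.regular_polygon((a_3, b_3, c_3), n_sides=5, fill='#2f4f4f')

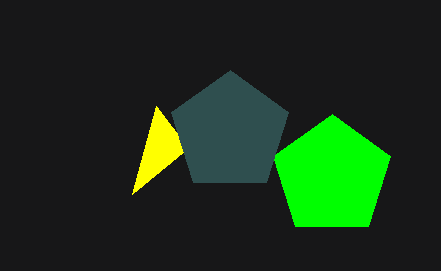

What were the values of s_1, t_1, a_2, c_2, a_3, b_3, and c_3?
s_1 = 132, t_1 = 194, a_2 = 332, c_2 = 62, a_3 = 230, b_3 = 132, c_3 = 62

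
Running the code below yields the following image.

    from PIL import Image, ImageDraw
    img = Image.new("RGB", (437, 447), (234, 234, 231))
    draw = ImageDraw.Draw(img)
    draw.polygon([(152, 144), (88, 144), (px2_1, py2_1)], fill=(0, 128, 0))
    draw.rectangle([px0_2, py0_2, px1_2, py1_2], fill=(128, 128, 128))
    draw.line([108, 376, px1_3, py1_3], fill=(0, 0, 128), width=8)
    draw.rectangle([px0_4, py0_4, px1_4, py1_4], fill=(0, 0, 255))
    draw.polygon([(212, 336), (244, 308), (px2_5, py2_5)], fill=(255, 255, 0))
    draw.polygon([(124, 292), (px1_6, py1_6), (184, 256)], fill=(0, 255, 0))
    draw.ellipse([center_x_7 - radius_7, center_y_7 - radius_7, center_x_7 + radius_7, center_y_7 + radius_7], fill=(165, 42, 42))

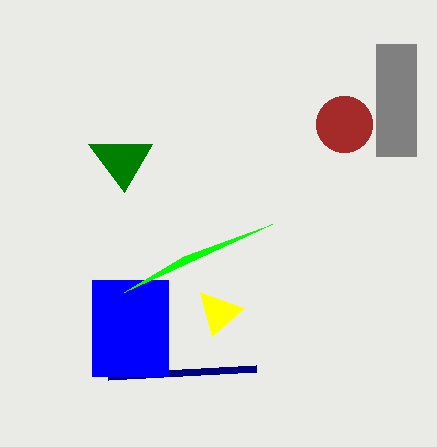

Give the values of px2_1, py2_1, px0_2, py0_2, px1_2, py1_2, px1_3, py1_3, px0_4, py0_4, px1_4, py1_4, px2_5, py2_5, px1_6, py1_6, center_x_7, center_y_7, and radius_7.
px2_1 = 124, py2_1 = 192, px0_2 = 376, py0_2 = 44, px1_2 = 416, py1_2 = 156, px1_3 = 256, py1_3 = 368, px0_4 = 92, py0_4 = 280, px1_4 = 168, py1_4 = 376, px2_5 = 200, py2_5 = 292, px1_6 = 272, py1_6 = 224, center_x_7 = 344, center_y_7 = 124, radius_7 = 28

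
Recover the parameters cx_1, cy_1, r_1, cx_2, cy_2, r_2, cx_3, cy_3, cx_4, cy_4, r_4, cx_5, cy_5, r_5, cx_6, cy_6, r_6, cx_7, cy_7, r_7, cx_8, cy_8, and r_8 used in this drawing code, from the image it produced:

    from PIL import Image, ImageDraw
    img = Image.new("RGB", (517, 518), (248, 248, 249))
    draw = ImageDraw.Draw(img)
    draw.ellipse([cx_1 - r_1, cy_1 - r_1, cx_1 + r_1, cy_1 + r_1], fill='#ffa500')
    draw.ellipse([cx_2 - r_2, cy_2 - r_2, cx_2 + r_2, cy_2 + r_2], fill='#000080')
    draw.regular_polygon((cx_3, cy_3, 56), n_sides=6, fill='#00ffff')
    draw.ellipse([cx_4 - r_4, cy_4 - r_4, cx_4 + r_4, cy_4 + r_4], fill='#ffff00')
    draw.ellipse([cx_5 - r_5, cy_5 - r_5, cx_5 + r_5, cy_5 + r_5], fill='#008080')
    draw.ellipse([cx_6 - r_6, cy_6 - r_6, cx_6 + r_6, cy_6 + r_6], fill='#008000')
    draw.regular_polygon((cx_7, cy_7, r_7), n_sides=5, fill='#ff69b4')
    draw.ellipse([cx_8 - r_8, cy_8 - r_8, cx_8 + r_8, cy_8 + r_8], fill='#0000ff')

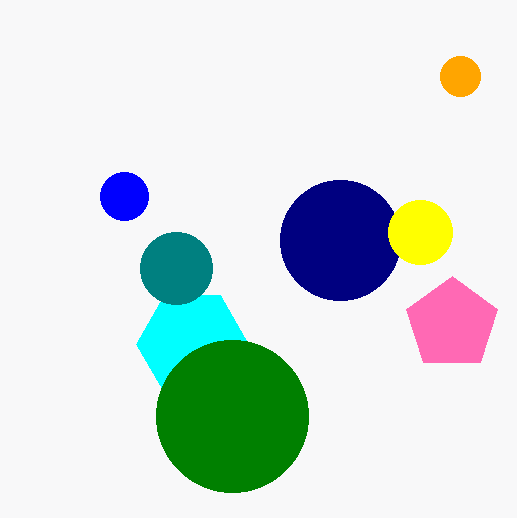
cx_1 = 460, cy_1 = 76, r_1 = 20, cx_2 = 340, cy_2 = 240, r_2 = 60, cx_3 = 192, cy_3 = 344, cx_4 = 420, cy_4 = 232, r_4 = 32, cx_5 = 176, cy_5 = 268, r_5 = 36, cx_6 = 232, cy_6 = 416, r_6 = 76, cx_7 = 452, cy_7 = 324, r_7 = 48, cx_8 = 124, cy_8 = 196, r_8 = 24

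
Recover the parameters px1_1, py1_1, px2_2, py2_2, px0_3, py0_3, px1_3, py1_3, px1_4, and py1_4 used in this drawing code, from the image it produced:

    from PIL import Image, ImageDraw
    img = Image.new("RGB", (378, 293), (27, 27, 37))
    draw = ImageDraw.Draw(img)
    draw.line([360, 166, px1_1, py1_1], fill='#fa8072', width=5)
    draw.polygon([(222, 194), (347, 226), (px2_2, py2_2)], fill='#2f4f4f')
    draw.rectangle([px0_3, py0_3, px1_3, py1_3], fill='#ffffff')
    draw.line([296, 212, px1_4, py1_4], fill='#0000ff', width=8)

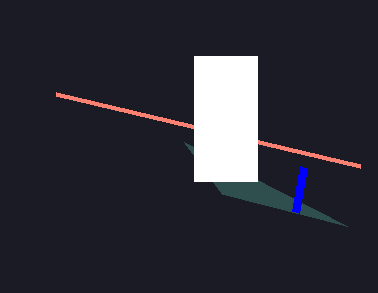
px1_1 = 56
py1_1 = 94
px2_2 = 184
py2_2 = 142
px0_3 = 194
py0_3 = 56
px1_3 = 257
py1_3 = 181
px1_4 = 304
py1_4 = 167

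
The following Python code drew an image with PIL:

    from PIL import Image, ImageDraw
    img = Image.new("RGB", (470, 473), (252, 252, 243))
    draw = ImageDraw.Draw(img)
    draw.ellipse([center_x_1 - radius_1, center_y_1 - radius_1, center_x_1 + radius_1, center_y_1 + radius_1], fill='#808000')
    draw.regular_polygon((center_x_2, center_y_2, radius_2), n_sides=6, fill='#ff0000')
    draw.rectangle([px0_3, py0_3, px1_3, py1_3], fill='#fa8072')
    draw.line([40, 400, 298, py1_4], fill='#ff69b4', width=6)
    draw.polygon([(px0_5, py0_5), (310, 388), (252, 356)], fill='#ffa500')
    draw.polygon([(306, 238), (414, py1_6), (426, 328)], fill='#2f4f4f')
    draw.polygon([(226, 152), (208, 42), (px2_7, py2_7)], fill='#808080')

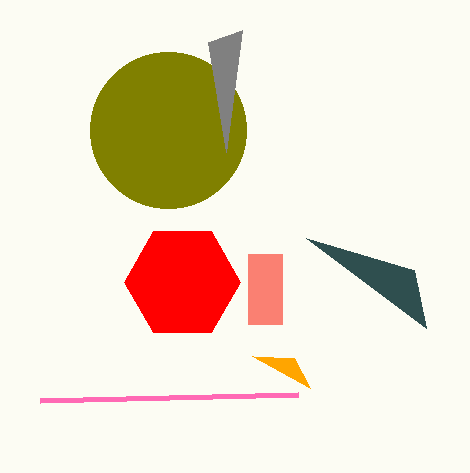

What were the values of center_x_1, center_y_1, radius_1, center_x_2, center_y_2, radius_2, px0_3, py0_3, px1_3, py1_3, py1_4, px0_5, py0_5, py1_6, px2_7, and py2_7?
center_x_1 = 168; center_y_1 = 130; radius_1 = 78; center_x_2 = 182; center_y_2 = 282; radius_2 = 58; px0_3 = 248; py0_3 = 254; px1_3 = 282; py1_3 = 324; py1_4 = 394; px0_5 = 294; py0_5 = 358; py1_6 = 270; px2_7 = 242; py2_7 = 30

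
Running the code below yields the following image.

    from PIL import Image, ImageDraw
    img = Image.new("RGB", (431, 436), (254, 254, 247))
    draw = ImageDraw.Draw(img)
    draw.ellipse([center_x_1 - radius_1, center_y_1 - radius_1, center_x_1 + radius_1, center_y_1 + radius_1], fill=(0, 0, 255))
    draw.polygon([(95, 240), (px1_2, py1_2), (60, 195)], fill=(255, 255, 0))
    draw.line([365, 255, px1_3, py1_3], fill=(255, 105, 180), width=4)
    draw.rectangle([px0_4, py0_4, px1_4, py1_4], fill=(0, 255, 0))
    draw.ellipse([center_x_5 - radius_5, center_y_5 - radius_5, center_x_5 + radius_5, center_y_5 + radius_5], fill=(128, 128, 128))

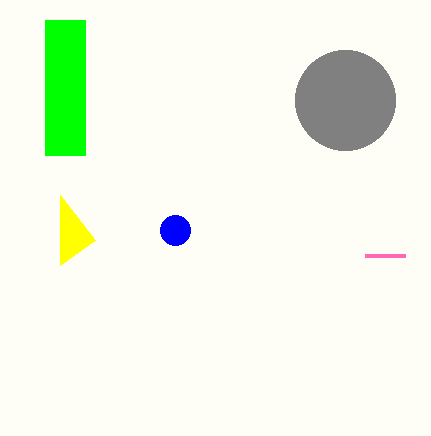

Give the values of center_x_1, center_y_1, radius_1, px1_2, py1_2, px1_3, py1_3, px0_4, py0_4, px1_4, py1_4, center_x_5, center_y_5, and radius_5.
center_x_1 = 175; center_y_1 = 230; radius_1 = 15; px1_2 = 60; py1_2 = 265; px1_3 = 405; py1_3 = 255; px0_4 = 45; py0_4 = 20; px1_4 = 85; py1_4 = 155; center_x_5 = 345; center_y_5 = 100; radius_5 = 50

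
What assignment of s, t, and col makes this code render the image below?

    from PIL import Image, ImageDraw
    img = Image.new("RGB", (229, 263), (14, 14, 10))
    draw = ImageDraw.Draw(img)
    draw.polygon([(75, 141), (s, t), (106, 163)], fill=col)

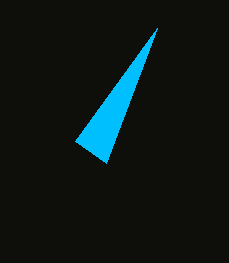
s = 157; t = 28; col = 'deepskyblue'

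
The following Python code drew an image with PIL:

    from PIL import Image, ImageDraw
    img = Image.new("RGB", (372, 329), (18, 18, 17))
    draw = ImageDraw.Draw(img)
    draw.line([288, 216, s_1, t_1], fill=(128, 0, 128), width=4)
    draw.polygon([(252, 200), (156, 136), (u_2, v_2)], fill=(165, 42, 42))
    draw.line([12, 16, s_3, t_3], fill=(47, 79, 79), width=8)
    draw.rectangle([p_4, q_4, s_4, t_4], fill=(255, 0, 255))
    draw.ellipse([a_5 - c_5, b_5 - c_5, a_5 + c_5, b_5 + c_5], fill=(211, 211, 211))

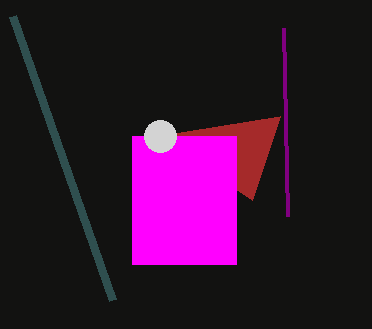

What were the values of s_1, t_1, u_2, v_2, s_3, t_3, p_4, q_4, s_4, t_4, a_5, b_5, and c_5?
s_1 = 284, t_1 = 28, u_2 = 280, v_2 = 116, s_3 = 112, t_3 = 300, p_4 = 132, q_4 = 136, s_4 = 236, t_4 = 264, a_5 = 160, b_5 = 136, c_5 = 16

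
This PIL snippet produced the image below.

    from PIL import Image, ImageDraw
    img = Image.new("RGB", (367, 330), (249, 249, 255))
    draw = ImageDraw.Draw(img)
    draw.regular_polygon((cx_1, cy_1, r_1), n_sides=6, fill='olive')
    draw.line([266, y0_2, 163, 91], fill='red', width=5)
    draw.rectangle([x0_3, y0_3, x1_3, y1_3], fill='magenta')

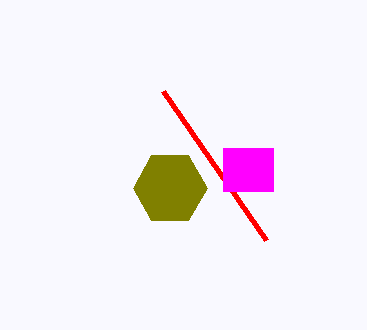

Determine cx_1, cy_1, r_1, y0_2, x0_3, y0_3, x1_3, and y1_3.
cx_1 = 170
cy_1 = 188
r_1 = 37
y0_2 = 240
x0_3 = 223
y0_3 = 148
x1_3 = 273
y1_3 = 191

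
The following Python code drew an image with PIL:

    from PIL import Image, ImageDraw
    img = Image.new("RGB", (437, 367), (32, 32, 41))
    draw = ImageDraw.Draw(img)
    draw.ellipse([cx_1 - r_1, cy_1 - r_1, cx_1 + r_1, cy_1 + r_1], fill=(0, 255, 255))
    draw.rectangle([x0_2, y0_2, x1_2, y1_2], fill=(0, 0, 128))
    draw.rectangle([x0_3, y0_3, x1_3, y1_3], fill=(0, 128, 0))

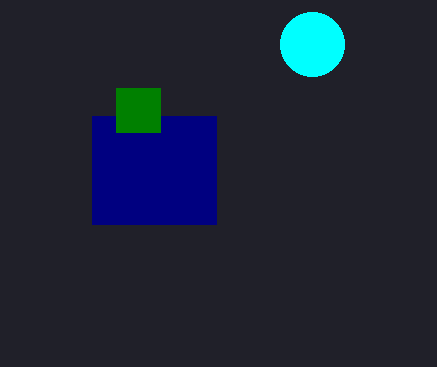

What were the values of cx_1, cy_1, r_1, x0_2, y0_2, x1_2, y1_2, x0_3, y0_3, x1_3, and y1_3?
cx_1 = 312
cy_1 = 44
r_1 = 32
x0_2 = 92
y0_2 = 116
x1_2 = 216
y1_2 = 224
x0_3 = 116
y0_3 = 88
x1_3 = 160
y1_3 = 132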